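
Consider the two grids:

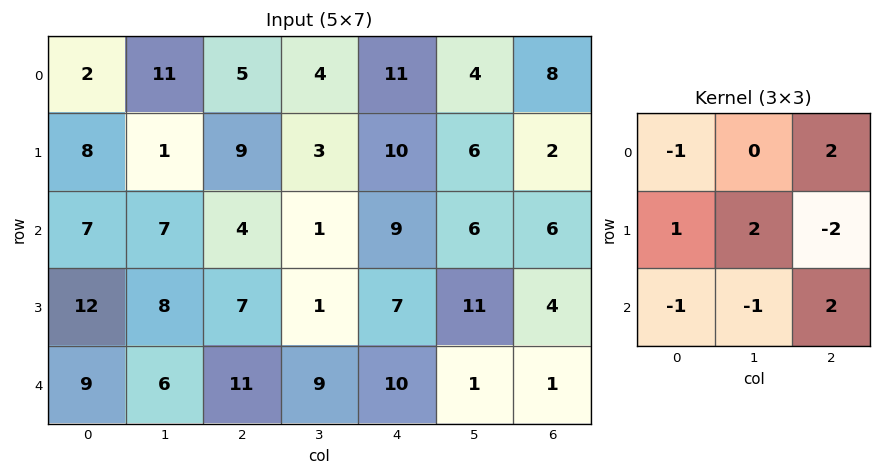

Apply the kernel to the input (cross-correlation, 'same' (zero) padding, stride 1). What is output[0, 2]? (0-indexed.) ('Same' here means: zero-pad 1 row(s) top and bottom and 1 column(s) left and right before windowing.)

9

The receptive field on the zero-padded input at this output position is [0 0 0 / 11 5 4 / 1 9 3]. Elementwise product with the kernel and sum: 0·-1 + 0·2 + 11·1 + 5·2 + 4·-2 + 1·-1 + 9·-1 + 3·2.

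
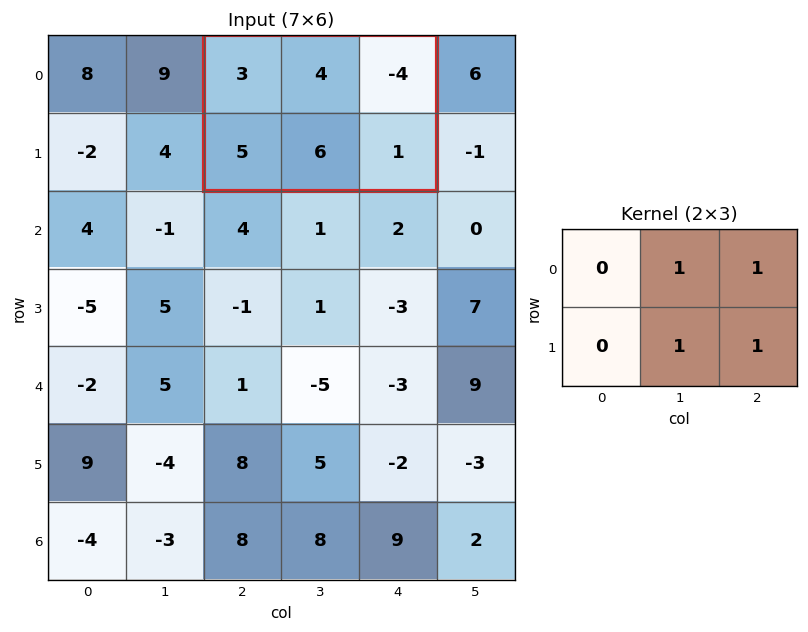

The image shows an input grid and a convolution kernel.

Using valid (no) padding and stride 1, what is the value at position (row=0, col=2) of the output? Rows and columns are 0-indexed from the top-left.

7

The receptive field on the input at this output position is [3 4 -4 / 5 6 1]. Elementwise product with the kernel and sum: 4·1 + -4·1 + 6·1 + 1·1.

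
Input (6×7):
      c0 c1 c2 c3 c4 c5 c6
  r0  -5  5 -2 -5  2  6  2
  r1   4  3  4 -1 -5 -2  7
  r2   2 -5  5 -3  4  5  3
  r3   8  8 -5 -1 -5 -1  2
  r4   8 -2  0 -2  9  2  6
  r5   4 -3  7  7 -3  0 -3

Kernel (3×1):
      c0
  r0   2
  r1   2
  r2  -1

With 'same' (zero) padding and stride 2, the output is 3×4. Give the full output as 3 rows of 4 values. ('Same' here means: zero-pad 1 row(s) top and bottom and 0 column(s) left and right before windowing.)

Output[0,0]: The receptive field on the zero-padded input at this output position is [0 / -5 / 4]. Elementwise product with the kernel and sum: 0·2 + -5·2 + 4·-1.
Output[0,1]: The receptive field on the zero-padded input at this output position is [0 / -2 / 4]. Elementwise product with the kernel and sum: 0·2 + -2·2 + 4·-1.

-14 -8 9 -3
4 23 3 18
28 -17 11 19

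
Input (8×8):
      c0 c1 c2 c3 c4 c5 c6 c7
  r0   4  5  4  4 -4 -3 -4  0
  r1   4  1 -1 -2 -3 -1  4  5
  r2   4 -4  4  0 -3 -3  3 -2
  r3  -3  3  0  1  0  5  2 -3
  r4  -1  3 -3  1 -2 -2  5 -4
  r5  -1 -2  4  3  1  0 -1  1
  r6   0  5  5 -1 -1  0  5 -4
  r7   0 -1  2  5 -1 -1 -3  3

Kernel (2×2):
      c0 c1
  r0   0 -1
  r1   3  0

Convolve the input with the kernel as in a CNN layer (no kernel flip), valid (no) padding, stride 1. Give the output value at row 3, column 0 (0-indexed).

-6

The receptive field on the input at this output position is [-3 3 / -1 3]. Elementwise product with the kernel and sum: 3·-1 + -1·3.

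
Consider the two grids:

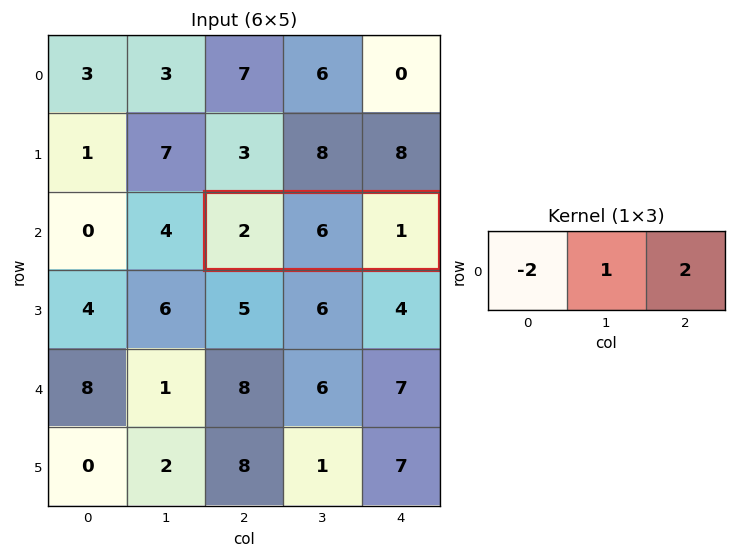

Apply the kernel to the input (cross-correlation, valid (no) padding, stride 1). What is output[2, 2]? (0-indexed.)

4

The receptive field on the input at this output position is [2 6 1]. Elementwise product with the kernel and sum: 2·-2 + 6·1 + 1·2.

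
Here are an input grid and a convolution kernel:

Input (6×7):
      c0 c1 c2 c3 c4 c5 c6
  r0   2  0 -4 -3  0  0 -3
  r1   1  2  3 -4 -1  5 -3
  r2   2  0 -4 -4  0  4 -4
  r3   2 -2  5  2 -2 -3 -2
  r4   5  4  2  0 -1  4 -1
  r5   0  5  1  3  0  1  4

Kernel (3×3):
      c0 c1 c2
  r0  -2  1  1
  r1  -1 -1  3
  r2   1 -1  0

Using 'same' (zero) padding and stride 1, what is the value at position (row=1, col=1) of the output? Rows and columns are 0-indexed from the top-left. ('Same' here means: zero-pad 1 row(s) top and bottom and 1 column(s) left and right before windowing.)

The receptive field on the zero-padded input at this output position is [2 0 -4 / 1 2 3 / 2 0 -4]. Elementwise product with the kernel and sum: 2·-2 + 0·1 + -4·1 + 1·-1 + 2·-1 + 3·3 + 2·1 + 0·-1.

0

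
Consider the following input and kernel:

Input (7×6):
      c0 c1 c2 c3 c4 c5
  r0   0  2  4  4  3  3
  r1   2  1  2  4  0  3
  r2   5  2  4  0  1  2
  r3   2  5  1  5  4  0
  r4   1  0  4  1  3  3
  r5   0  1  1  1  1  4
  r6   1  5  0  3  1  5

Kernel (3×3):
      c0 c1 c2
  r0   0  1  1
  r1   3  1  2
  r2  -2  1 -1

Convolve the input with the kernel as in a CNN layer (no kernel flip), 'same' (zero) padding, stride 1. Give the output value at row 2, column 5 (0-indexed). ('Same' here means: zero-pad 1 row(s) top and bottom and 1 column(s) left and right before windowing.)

0

The receptive field on the zero-padded input at this output position is [0 3 0 / 1 2 0 / 4 0 0]. Elementwise product with the kernel and sum: 3·1 + 0·1 + 1·3 + 2·1 + 0·2 + 4·-2 + 0·1 + 0·-1.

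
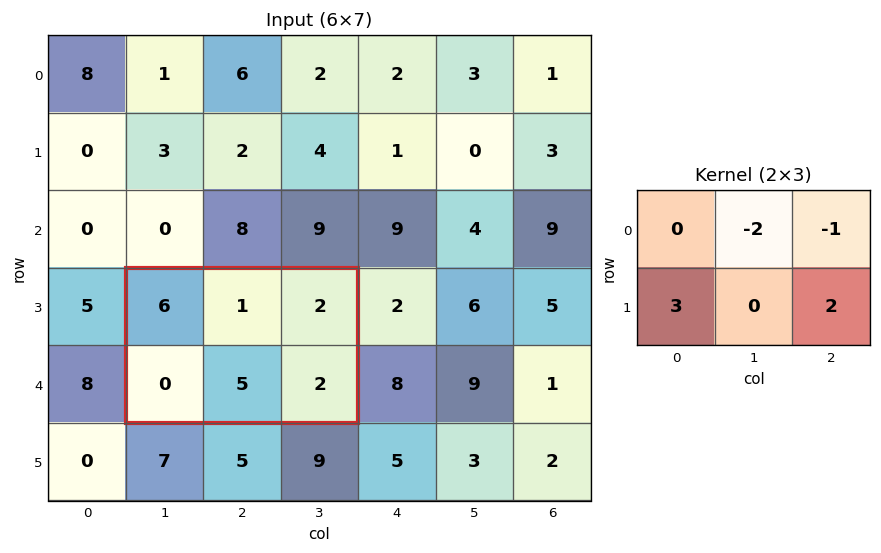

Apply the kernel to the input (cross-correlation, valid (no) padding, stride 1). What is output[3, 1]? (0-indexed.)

The receptive field on the input at this output position is [6 1 2 / 0 5 2]. Elementwise product with the kernel and sum: 1·-2 + 2·-1 + 0·3 + 2·2.

0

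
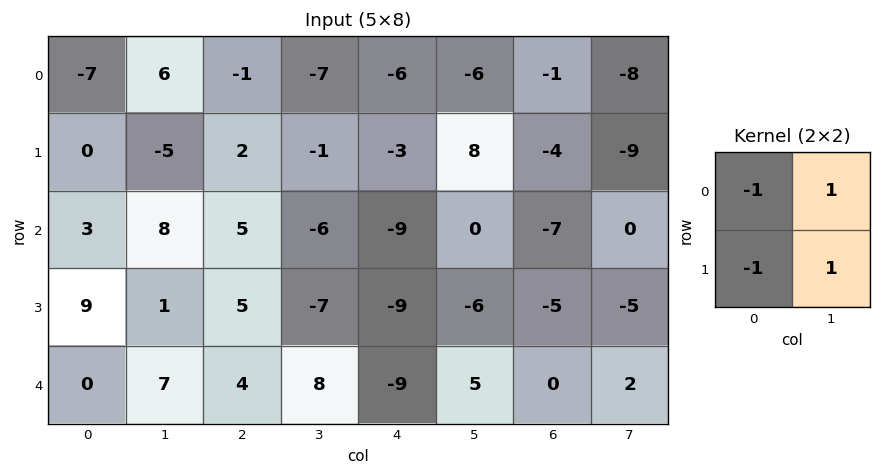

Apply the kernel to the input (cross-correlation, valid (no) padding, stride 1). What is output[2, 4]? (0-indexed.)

12

The receptive field on the input at this output position is [-9 0 / -9 -6]. Elementwise product with the kernel and sum: -9·-1 + 0·1 + -9·-1 + -6·1.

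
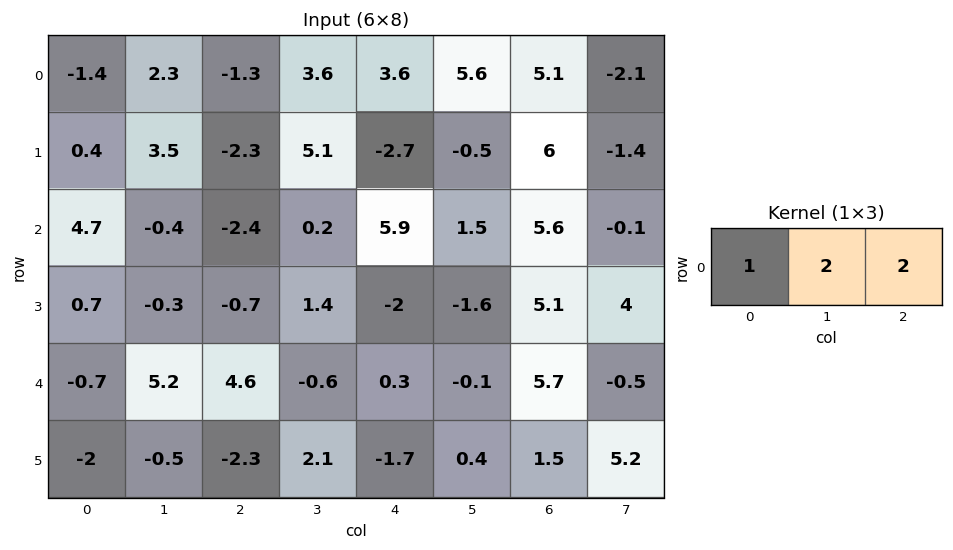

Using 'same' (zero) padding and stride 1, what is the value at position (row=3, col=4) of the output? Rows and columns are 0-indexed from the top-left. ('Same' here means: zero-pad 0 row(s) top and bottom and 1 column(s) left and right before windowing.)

The receptive field on the zero-padded input at this output position is [1.4 -2 -1.6]. Elementwise product with the kernel and sum: 1.4·1 + -2·2 + -1.6·2.

-5.8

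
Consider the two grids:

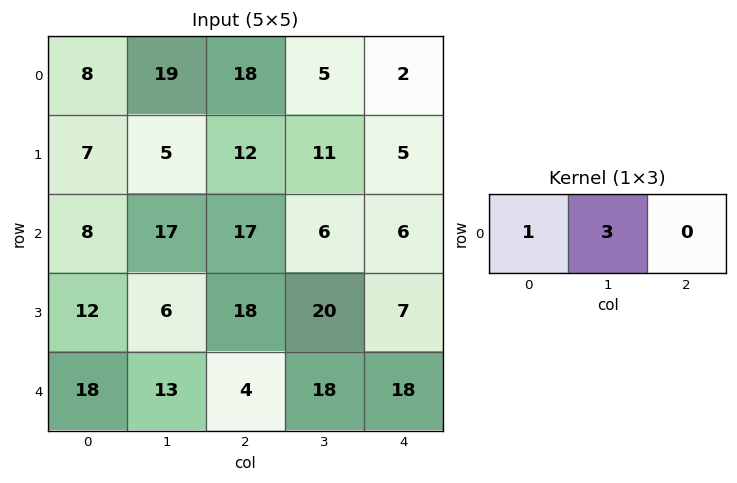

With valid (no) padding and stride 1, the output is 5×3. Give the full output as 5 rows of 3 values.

Output[0,0]: The receptive field on the input at this output position is [8 19 18]. Elementwise product with the kernel and sum: 8·1 + 19·3.
Output[0,1]: The receptive field on the input at this output position is [19 18 5]. Elementwise product with the kernel and sum: 19·1 + 18·3.

65 73 33
22 41 45
59 68 35
30 60 78
57 25 58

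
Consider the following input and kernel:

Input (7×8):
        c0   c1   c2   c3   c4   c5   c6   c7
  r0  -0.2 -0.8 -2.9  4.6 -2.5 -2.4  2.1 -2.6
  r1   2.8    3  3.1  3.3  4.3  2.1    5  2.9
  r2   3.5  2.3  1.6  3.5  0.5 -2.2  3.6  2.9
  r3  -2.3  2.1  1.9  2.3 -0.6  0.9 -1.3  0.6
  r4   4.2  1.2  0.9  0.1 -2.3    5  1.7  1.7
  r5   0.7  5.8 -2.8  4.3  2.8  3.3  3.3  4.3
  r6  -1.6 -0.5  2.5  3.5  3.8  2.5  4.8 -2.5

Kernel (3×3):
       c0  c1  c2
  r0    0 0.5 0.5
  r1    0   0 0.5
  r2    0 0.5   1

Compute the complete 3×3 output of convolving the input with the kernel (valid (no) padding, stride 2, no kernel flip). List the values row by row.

2.45 5.45 4.85
4.4 -0.55 4.25
1.9 5.85 11.05

Output[0,0]: The receptive field on the input at this output position is [-0.2 -0.8 -2.9 / 2.8 3 3.1 / 3.5 2.3 1.6]. Elementwise product with the kernel and sum: -0.8·0.5 + -2.9·0.5 + 3.1·0.5 + 2.3·0.5 + 1.6·1.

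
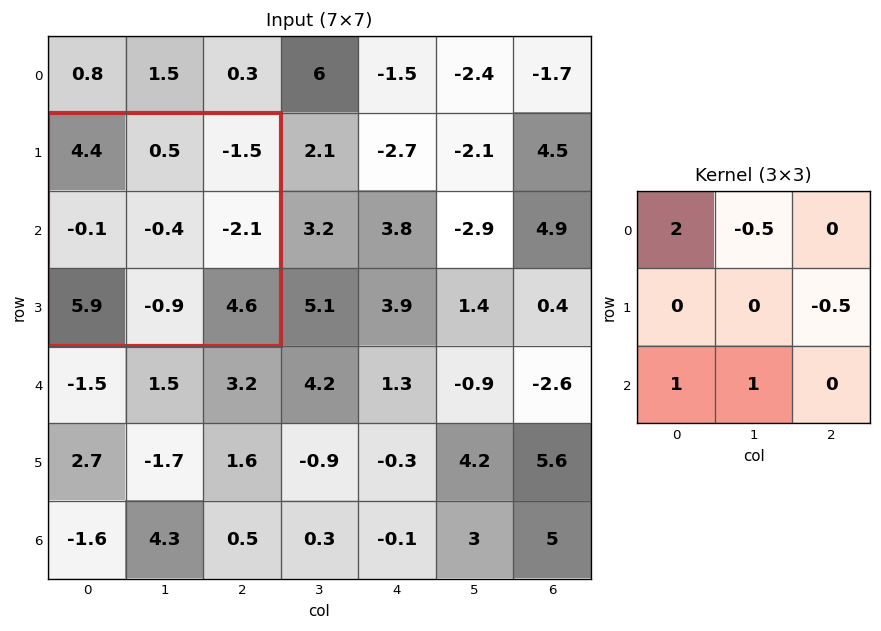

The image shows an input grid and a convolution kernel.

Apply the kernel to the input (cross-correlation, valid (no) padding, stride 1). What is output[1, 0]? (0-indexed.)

14.6

The receptive field on the input at this output position is [4.4 0.5 -1.5 / -0.1 -0.4 -2.1 / 5.9 -0.9 4.6]. Elementwise product with the kernel and sum: 4.4·2 + 0.5·-0.5 + -2.1·-0.5 + 5.9·1 + -0.9·1.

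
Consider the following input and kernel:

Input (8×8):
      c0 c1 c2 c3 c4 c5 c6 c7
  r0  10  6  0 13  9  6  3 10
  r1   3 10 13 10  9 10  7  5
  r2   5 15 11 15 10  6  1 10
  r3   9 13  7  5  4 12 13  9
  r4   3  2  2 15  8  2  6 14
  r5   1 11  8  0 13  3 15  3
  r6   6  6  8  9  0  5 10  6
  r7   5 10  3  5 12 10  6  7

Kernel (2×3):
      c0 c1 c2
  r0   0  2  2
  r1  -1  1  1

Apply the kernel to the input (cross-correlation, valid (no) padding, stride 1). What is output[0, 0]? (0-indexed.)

32

The receptive field on the input at this output position is [10 6 0 / 3 10 13]. Elementwise product with the kernel and sum: 6·2 + 0·2 + 3·-1 + 10·1 + 13·1.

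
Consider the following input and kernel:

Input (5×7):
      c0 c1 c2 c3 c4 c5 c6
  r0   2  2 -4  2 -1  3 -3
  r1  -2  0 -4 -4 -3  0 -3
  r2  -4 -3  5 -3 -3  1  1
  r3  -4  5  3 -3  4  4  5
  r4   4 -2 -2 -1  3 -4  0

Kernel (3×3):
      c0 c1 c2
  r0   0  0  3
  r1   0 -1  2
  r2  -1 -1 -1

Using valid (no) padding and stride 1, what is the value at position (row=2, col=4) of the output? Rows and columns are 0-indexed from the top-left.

The receptive field on the input at this output position is [-3 1 1 / 4 4 5 / 3 -4 0]. Elementwise product with the kernel and sum: 1·3 + 4·-1 + 5·2 + 3·-1 + -4·-1 + 0·-1.

10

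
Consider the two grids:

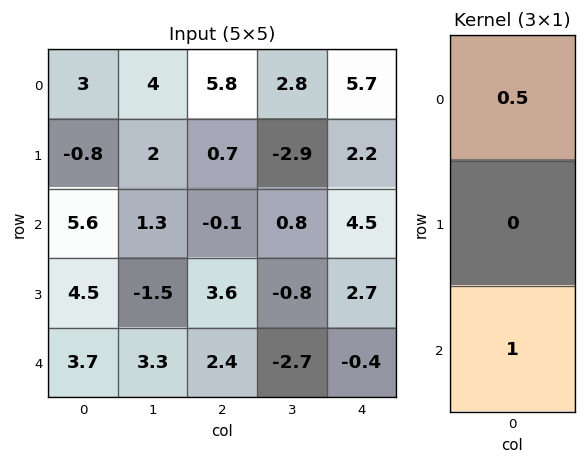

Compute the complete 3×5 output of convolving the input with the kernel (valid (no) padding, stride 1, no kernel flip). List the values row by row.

7.1 3.3 2.8 2.2 7.35
4.1 -0.5 3.95 -2.25 3.8
6.5 3.95 2.35 -2.3 1.85

Output[0,0]: The receptive field on the input at this output position is [3 / -0.8 / 5.6]. Elementwise product with the kernel and sum: 3·0.5 + 5.6·1.
Output[0,1]: The receptive field on the input at this output position is [4 / 2 / 1.3]. Elementwise product with the kernel and sum: 4·0.5 + 1.3·1.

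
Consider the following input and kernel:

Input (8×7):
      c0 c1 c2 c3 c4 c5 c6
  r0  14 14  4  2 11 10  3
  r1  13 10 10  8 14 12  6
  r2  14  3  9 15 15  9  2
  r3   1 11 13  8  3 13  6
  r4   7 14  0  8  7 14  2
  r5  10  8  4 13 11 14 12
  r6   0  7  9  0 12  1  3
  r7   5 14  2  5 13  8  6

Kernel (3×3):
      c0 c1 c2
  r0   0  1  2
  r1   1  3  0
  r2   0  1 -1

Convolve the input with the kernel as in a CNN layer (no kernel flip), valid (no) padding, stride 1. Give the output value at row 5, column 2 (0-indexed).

The receptive field on the input at this output position is [4 13 11 / 9 0 12 / 2 5 13]. Elementwise product with the kernel and sum: 13·1 + 11·2 + 9·1 + 0·3 + 5·1 + 13·-1.

36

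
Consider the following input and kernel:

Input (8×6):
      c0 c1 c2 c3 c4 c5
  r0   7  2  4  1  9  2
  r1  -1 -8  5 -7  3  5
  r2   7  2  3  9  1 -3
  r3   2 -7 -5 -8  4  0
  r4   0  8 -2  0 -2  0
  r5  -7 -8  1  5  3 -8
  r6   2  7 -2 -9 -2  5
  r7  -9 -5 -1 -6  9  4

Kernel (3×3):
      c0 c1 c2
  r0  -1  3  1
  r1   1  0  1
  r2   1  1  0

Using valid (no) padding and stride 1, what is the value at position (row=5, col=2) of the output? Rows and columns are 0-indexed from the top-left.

The receptive field on the input at this output position is [1 5 3 / -2 -9 -2 / -1 -6 9]. Elementwise product with the kernel and sum: 1·-1 + 5·3 + 3·1 + -2·1 + -2·1 + -1·1 + -6·1.

6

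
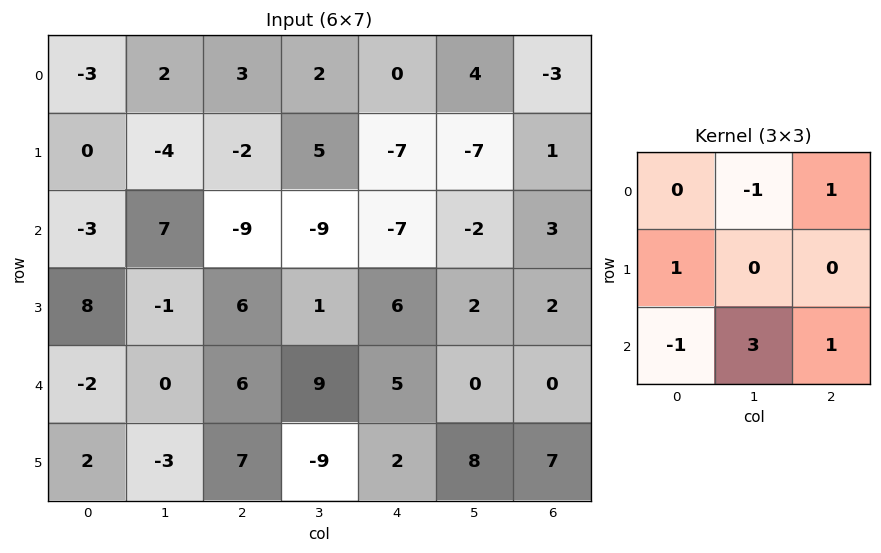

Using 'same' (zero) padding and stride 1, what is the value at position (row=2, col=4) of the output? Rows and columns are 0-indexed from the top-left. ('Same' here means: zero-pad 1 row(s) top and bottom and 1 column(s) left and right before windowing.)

The receptive field on the zero-padded input at this output position is [5 -7 -7 / -9 -7 -2 / 1 6 2]. Elementwise product with the kernel and sum: -7·-1 + -7·1 + -9·1 + 1·-1 + 6·3 + 2·1.

10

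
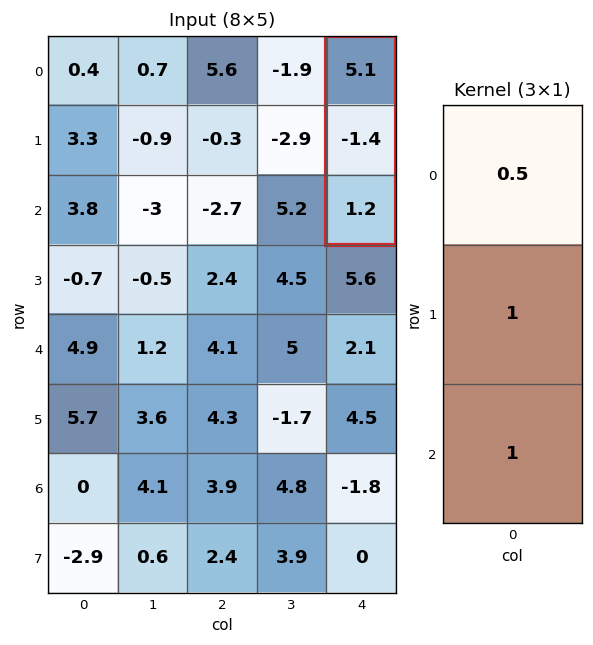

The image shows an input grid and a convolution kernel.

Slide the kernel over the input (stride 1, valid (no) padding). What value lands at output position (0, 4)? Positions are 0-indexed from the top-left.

The receptive field on the input at this output position is [5.1 / -1.4 / 1.2]. Elementwise product with the kernel and sum: 5.1·0.5 + -1.4·1 + 1.2·1.

2.35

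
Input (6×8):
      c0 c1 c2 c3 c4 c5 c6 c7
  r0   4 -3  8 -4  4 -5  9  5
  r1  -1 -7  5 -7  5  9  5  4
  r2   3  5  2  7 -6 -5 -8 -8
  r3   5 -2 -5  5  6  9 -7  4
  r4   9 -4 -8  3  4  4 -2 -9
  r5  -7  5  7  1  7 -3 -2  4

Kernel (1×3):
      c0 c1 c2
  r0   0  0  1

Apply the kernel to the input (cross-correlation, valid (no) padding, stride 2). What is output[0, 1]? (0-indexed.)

4

The receptive field on the input at this output position is [8 -4 4]. Elementwise product with the kernel and sum: 4·1.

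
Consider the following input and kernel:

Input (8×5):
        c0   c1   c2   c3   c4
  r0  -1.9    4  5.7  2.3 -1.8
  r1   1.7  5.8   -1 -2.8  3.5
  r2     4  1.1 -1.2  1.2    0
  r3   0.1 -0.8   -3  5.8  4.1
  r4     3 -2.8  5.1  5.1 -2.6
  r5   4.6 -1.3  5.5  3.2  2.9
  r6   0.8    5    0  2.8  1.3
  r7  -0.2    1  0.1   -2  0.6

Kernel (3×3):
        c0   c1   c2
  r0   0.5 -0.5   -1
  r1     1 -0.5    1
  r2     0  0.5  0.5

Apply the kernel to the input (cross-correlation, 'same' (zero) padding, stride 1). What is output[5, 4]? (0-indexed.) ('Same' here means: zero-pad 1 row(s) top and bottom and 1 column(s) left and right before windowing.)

6.25

The receptive field on the zero-padded input at this output position is [5.1 -2.6 0 / 3.2 2.9 0 / 2.8 1.3 0]. Elementwise product with the kernel and sum: 5.1·0.5 + -2.6·-0.5 + 0·-1 + 3.2·1 + 2.9·-0.5 + 0·1 + 1.3·0.5 + 0·0.5.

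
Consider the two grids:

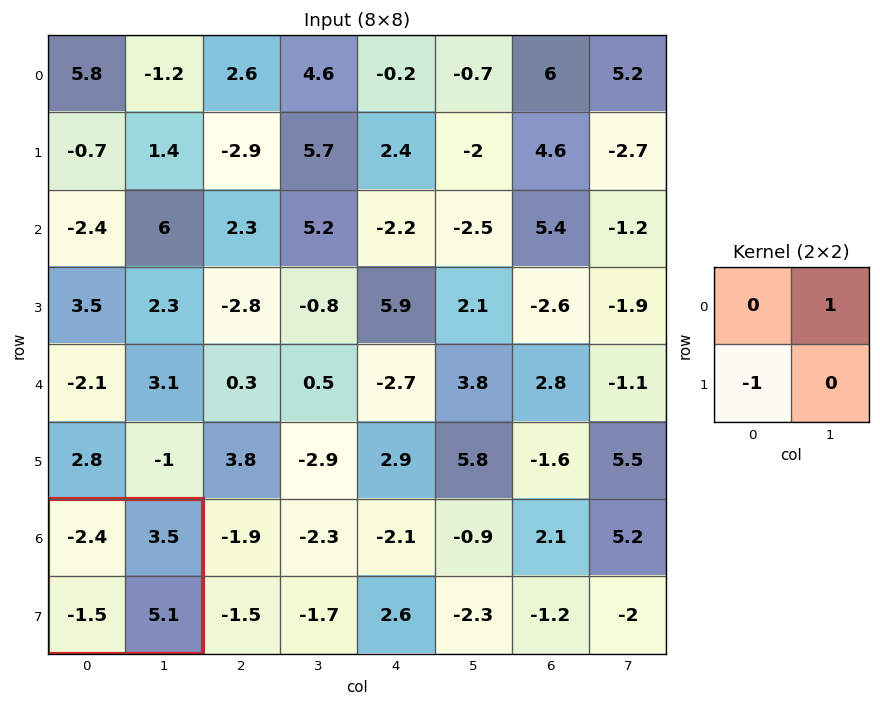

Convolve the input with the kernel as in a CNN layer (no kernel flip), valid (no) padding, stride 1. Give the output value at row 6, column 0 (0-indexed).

5

The receptive field on the input at this output position is [-2.4 3.5 / -1.5 5.1]. Elementwise product with the kernel and sum: 3.5·1 + -1.5·-1.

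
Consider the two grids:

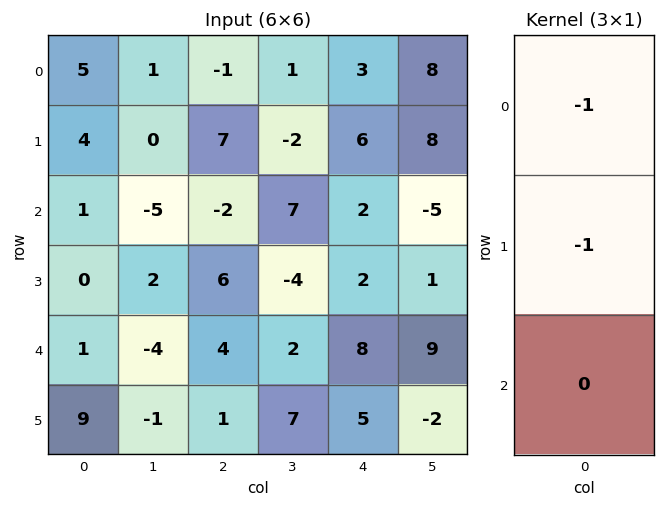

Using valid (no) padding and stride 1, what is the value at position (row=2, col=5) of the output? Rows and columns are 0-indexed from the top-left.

The receptive field on the input at this output position is [-5 / 1 / 9]. Elementwise product with the kernel and sum: -5·-1 + 1·-1.

4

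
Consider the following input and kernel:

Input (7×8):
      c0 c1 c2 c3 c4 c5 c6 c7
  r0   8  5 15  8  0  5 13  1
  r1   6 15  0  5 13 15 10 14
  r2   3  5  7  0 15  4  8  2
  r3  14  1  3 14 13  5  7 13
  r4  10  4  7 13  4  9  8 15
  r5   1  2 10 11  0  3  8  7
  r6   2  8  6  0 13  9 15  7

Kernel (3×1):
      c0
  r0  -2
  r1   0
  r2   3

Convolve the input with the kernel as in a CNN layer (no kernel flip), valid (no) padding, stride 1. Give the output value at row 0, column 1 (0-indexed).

The receptive field on the input at this output position is [5 / 15 / 5]. Elementwise product with the kernel and sum: 5·-2 + 5·3.

5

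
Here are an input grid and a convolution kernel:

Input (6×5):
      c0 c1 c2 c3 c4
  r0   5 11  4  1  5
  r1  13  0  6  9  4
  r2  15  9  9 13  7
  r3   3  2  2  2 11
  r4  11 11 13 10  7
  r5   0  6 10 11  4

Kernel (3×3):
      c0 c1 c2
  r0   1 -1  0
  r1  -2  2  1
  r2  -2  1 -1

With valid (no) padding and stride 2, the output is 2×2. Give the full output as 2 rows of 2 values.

Output[0,0]: The receptive field on the input at this output position is [5 11 4 / 13 0 6 / 15 9 9]. Elementwise product with the kernel and sum: 5·1 + 11·-1 + 13·-2 + 0·2 + 6·1 + 15·-2 + 9·1 + 9·-1.
Output[0,1]: The receptive field on the input at this output position is [4 1 5 / 6 9 4 / 9 13 7]. Elementwise product with the kernel and sum: 4·1 + 1·-1 + 6·-2 + 9·2 + 4·1 + 9·-2 + 13·1 + 7·-1.

-56 1
-18 -16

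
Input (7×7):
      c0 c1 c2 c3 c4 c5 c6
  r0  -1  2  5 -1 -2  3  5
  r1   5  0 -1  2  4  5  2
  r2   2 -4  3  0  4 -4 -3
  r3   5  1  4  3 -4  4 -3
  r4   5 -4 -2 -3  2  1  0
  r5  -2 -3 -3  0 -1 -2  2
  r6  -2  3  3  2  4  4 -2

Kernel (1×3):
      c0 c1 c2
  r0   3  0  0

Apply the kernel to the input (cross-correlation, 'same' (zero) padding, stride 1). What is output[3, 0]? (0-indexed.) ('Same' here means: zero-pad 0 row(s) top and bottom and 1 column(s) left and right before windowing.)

0

The receptive field on the zero-padded input at this output position is [0 5 1]. Elementwise product with the kernel and sum: 0·3.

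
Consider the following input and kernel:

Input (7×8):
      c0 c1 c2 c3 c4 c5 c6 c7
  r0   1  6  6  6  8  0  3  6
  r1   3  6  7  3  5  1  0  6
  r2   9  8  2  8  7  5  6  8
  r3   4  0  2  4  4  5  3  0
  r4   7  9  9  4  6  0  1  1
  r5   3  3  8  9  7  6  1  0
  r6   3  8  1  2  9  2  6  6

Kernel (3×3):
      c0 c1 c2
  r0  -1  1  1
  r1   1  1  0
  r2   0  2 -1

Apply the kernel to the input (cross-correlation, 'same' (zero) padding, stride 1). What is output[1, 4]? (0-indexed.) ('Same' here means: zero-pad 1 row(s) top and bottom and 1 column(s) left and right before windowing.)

The receptive field on the zero-padded input at this output position is [6 8 0 / 3 5 1 / 8 7 5]. Elementwise product with the kernel and sum: 6·-1 + 8·1 + 0·1 + 3·1 + 5·1 + 7·2 + 5·-1.

19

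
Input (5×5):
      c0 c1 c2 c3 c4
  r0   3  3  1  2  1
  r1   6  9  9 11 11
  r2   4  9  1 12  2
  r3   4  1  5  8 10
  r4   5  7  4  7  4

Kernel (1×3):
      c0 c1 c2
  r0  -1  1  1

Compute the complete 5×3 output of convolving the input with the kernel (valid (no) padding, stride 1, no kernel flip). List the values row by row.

1 0 2
12 11 13
6 4 13
2 12 13
6 4 7

Output[0,0]: The receptive field on the input at this output position is [3 3 1]. Elementwise product with the kernel and sum: 3·-1 + 3·1 + 1·1.
Output[0,1]: The receptive field on the input at this output position is [3 1 2]. Elementwise product with the kernel and sum: 3·-1 + 1·1 + 2·1.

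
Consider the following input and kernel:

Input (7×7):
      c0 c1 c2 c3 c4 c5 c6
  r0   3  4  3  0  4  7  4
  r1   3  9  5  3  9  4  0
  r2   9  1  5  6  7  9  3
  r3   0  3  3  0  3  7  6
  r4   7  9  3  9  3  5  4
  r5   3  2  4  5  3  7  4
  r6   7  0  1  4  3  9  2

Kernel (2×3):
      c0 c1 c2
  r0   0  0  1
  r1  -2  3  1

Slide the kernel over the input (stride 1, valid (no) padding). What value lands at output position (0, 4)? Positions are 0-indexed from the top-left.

The receptive field on the input at this output position is [4 7 4 / 9 4 0]. Elementwise product with the kernel and sum: 4·1 + 9·-2 + 4·3 + 0·1.

-2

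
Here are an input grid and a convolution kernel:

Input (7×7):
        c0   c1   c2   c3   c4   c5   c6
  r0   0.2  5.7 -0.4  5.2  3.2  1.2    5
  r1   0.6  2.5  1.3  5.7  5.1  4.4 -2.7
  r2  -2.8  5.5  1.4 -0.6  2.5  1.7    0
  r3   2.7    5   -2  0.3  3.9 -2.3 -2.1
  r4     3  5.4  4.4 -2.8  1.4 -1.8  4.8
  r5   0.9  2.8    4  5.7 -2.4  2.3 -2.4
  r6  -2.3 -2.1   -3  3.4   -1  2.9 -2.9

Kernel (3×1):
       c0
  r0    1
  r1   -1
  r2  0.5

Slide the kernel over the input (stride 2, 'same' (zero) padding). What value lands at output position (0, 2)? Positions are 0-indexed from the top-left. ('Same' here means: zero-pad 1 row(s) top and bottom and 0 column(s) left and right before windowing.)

-0.65

The receptive field on the zero-padded input at this output position is [0 / 3.2 / 5.1]. Elementwise product with the kernel and sum: 0·1 + 3.2·-1 + 5.1·0.5.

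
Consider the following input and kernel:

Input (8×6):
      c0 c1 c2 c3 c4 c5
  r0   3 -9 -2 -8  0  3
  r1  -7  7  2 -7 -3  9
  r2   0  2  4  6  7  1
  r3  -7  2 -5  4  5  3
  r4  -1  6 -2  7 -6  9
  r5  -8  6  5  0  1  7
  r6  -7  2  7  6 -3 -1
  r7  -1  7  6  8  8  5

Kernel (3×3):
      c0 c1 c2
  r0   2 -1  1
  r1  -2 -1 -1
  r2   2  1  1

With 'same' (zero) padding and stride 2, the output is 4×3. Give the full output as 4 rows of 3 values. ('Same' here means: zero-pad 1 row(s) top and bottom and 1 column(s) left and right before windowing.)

6 37 5
7 -6 -6
2 13 -3
25 18 27

Output[0,0]: The receptive field on the zero-padded input at this output position is [0 0 0 / 0 3 -9 / 0 -7 7]. Elementwise product with the kernel and sum: 0·2 + 0·-1 + 0·1 + 0·-2 + 3·-1 + -9·-1 + 0·2 + -7·1 + 7·1.
Output[0,1]: The receptive field on the zero-padded input at this output position is [0 0 0 / -9 -2 -8 / 7 2 -7]. Elementwise product with the kernel and sum: 0·2 + 0·-1 + 0·1 + -9·-2 + -2·-1 + -8·-1 + 7·2 + 2·1 + -7·1.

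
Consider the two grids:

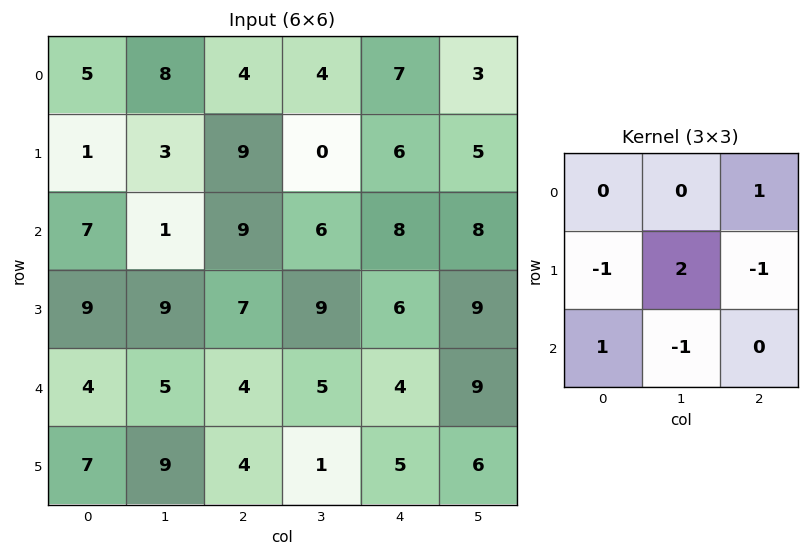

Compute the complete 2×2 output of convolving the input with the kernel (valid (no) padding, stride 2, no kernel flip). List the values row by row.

6 -5
10 12

Output[0,0]: The receptive field on the input at this output position is [5 8 4 / 1 3 9 / 7 1 9]. Elementwise product with the kernel and sum: 4·1 + 1·-1 + 3·2 + 9·-1 + 7·1 + 1·-1.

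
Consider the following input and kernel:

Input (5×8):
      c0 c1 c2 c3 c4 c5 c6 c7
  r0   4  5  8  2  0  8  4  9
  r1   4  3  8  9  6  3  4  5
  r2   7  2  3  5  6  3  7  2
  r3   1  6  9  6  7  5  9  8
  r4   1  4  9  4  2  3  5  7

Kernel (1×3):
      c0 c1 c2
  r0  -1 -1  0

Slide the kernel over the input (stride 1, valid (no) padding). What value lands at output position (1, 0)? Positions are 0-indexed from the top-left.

The receptive field on the input at this output position is [4 3 8]. Elementwise product with the kernel and sum: 4·-1 + 3·-1.

-7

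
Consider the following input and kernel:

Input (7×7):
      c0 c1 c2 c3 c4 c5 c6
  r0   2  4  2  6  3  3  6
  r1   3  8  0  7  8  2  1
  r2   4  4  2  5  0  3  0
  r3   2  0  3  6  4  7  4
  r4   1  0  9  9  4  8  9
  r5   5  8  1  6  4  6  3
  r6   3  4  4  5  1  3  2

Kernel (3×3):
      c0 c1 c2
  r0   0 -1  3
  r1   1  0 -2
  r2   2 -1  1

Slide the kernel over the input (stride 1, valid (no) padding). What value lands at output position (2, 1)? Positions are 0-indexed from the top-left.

1

The receptive field on the input at this output position is [4 2 5 / 0 3 6 / 0 9 9]. Elementwise product with the kernel and sum: 2·-1 + 5·3 + 0·1 + 6·-2 + 0·2 + 9·-1 + 9·1.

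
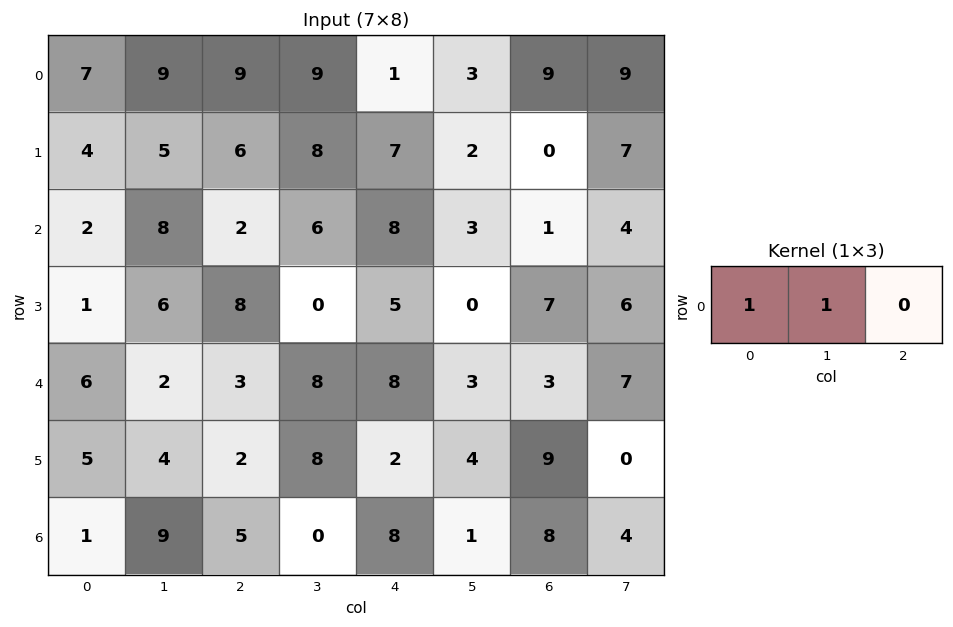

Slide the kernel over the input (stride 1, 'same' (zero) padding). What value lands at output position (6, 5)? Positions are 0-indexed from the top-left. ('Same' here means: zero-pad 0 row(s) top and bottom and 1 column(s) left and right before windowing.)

The receptive field on the zero-padded input at this output position is [8 1 8]. Elementwise product with the kernel and sum: 8·1 + 1·1.

9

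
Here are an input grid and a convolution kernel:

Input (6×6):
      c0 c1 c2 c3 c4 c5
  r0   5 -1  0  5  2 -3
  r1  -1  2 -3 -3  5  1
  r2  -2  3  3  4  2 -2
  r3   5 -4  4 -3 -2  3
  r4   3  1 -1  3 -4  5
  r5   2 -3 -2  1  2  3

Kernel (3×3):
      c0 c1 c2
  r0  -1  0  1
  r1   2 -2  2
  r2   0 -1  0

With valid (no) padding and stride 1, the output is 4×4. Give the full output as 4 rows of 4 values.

-20 7 8 -24
-2 -1 13 6
30 -20 6 2
4 13 -23 28

Output[0,0]: The receptive field on the input at this output position is [5 -1 0 / -1 2 -3 / -2 3 3]. Elementwise product with the kernel and sum: 5·-1 + 0·1 + -1·2 + 2·-2 + -3·2 + 3·-1.
Output[0,1]: The receptive field on the input at this output position is [-1 0 5 / 2 -3 -3 / 3 3 4]. Elementwise product with the kernel and sum: -1·-1 + 5·1 + 2·2 + -3·-2 + -3·2 + 3·-1.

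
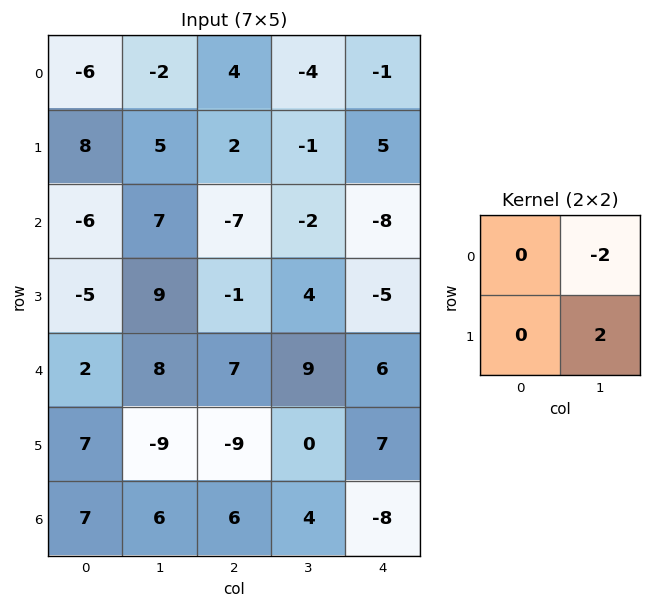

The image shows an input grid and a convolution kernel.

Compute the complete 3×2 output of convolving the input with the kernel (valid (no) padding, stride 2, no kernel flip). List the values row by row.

14 6
4 12
-34 -18

Output[0,0]: The receptive field on the input at this output position is [-6 -2 / 8 5]. Elementwise product with the kernel and sum: -2·-2 + 5·2.
Output[0,1]: The receptive field on the input at this output position is [4 -4 / 2 -1]. Elementwise product with the kernel and sum: -4·-2 + -1·2.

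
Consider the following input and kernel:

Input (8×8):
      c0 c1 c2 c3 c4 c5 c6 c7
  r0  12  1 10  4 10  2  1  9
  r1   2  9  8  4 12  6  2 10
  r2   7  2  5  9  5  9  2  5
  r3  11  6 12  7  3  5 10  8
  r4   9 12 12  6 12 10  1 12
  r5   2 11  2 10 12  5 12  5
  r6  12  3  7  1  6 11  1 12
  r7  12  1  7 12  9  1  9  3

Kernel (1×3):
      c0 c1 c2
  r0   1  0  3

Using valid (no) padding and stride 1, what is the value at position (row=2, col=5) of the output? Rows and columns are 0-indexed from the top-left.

The receptive field on the input at this output position is [9 2 5]. Elementwise product with the kernel and sum: 9·1 + 5·3.

24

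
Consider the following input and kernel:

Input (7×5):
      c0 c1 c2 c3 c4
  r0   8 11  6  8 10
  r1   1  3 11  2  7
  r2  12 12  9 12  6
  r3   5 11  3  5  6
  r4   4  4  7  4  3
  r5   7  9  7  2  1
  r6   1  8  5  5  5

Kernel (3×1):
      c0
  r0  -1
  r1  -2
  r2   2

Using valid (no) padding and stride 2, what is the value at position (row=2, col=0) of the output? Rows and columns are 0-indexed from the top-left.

The receptive field on the input at this output position is [4 / 7 / 1]. Elementwise product with the kernel and sum: 4·-1 + 7·-2 + 1·2.

-16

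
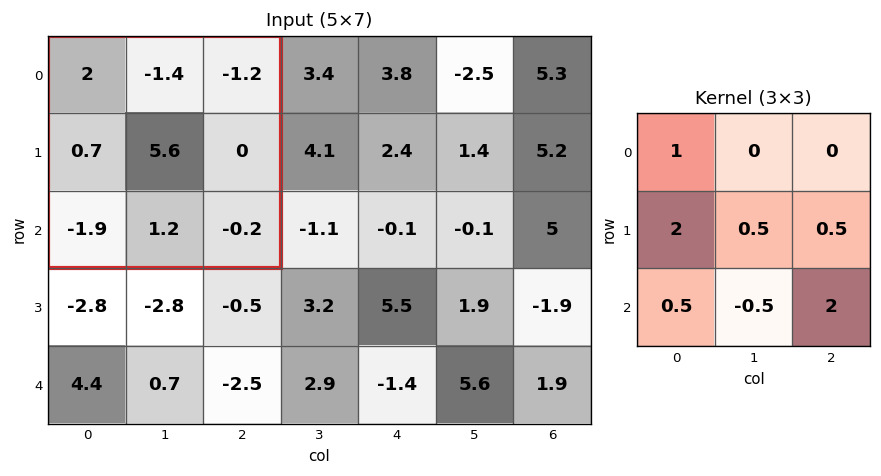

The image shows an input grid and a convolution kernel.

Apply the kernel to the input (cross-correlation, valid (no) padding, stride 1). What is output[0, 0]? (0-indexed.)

4.25

The receptive field on the input at this output position is [2 -1.4 -1.2 / 0.7 5.6 0 / -1.9 1.2 -0.2]. Elementwise product with the kernel and sum: 2·1 + 0.7·2 + 5.6·0.5 + 0·0.5 + -1.9·0.5 + 1.2·-0.5 + -0.2·2.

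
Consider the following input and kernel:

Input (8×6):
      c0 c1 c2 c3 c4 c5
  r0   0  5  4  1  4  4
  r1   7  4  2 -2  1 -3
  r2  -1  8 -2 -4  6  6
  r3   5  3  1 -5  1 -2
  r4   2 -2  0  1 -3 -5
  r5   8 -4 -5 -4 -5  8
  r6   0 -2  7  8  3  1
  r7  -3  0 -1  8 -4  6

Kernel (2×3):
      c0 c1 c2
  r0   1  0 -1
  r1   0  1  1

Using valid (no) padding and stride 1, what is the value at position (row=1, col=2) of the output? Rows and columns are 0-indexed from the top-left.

The receptive field on the input at this output position is [2 -2 1 / -2 -4 6]. Elementwise product with the kernel and sum: 2·1 + 1·-1 + -4·1 + 6·1.

3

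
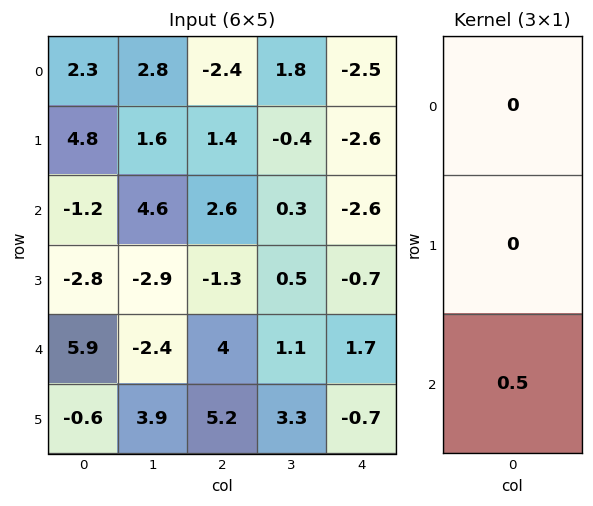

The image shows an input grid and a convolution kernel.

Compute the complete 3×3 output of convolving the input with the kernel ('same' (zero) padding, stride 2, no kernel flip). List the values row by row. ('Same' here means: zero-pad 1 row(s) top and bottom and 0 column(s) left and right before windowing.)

2.4 0.7 -1.3
-1.4 -0.65 -0.35
-0.3 2.6 -0.35

Output[0,0]: The receptive field on the zero-padded input at this output position is [0 / 2.3 / 4.8]. Elementwise product with the kernel and sum: 4.8·0.5.
Output[0,1]: The receptive field on the zero-padded input at this output position is [0 / -2.4 / 1.4]. Elementwise product with the kernel and sum: 1.4·0.5.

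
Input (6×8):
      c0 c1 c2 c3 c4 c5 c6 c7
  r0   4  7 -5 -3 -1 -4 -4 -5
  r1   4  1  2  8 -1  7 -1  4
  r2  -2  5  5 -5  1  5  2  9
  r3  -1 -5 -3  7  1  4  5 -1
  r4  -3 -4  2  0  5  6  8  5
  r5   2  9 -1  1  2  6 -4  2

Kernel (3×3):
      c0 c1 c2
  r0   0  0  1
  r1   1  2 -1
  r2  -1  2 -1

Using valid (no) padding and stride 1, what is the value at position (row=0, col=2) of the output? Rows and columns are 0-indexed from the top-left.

The receptive field on the input at this output position is [-5 -3 -1 / 2 8 -1 / 5 -5 1]. Elementwise product with the kernel and sum: -1·1 + 2·1 + 8·2 + -1·-1 + 5·-1 + -5·2 + 1·-1.

2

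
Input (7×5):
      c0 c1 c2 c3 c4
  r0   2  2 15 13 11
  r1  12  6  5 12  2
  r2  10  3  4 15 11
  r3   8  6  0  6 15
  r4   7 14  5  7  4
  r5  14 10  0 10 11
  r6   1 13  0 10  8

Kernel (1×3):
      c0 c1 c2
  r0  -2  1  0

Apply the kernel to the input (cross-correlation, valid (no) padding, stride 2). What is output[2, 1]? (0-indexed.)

-3

The receptive field on the input at this output position is [5 7 4]. Elementwise product with the kernel and sum: 5·-2 + 7·1.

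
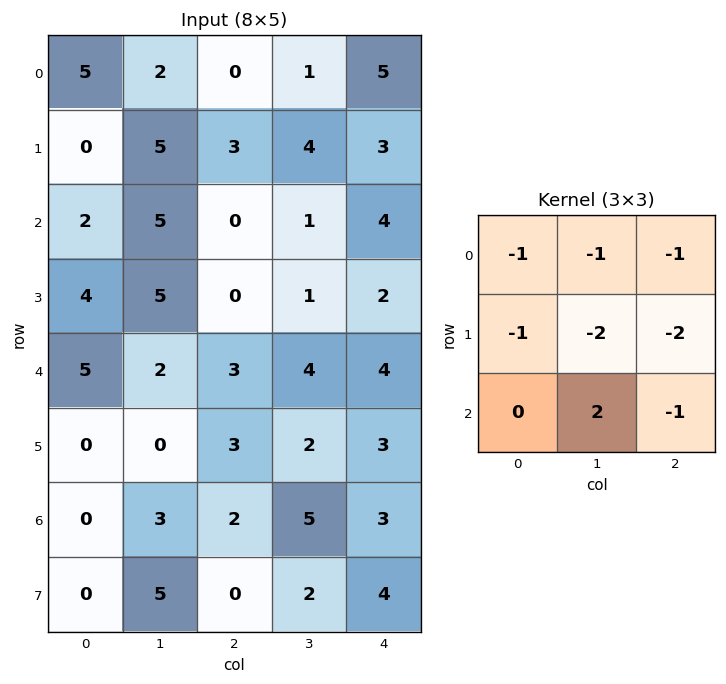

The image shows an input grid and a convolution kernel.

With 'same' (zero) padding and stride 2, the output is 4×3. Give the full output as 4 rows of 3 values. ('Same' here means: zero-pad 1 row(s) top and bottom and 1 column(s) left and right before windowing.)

-19 -2 -5
-16 -20 -12
-23 -18 -9
-11 -24 -8

Output[0,0]: The receptive field on the zero-padded input at this output position is [0 0 0 / 0 5 2 / 0 0 5]. Elementwise product with the kernel and sum: 0·-1 + 0·-1 + 0·-1 + 0·-1 + 5·-2 + 2·-2 + 0·2 + 5·-1.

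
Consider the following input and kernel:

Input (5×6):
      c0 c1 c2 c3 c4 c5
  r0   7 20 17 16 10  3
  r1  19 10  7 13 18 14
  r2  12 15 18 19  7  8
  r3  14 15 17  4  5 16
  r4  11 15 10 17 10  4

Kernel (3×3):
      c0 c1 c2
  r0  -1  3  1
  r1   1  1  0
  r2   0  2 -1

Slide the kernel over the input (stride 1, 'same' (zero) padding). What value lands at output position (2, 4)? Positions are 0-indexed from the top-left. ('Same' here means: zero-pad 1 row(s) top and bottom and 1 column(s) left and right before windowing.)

75

The receptive field on the zero-padded input at this output position is [13 18 14 / 19 7 8 / 4 5 16]. Elementwise product with the kernel and sum: 13·-1 + 18·3 + 14·1 + 19·1 + 7·1 + 5·2 + 16·-1.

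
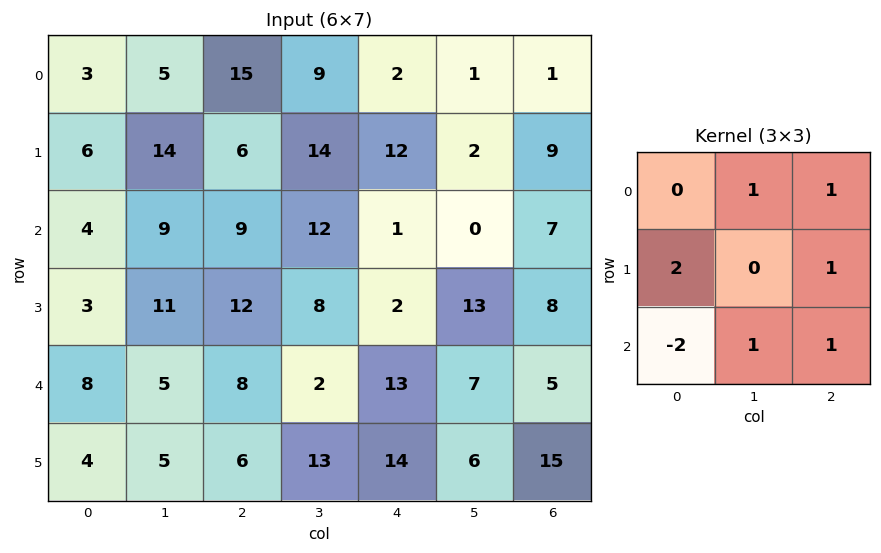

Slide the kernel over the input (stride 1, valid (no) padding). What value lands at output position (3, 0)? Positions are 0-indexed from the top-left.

50

The receptive field on the input at this output position is [3 11 12 / 8 5 8 / 4 5 6]. Elementwise product with the kernel and sum: 11·1 + 12·1 + 8·2 + 8·1 + 4·-2 + 5·1 + 6·1.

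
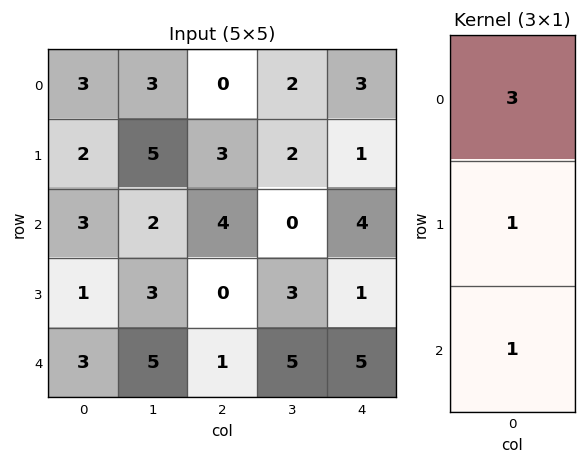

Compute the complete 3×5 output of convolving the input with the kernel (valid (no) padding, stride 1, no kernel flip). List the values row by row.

Output[0,0]: The receptive field on the input at this output position is [3 / 2 / 3]. Elementwise product with the kernel and sum: 3·3 + 2·1 + 3·1.

14 16 7 8 14
10 20 13 9 8
13 14 13 8 18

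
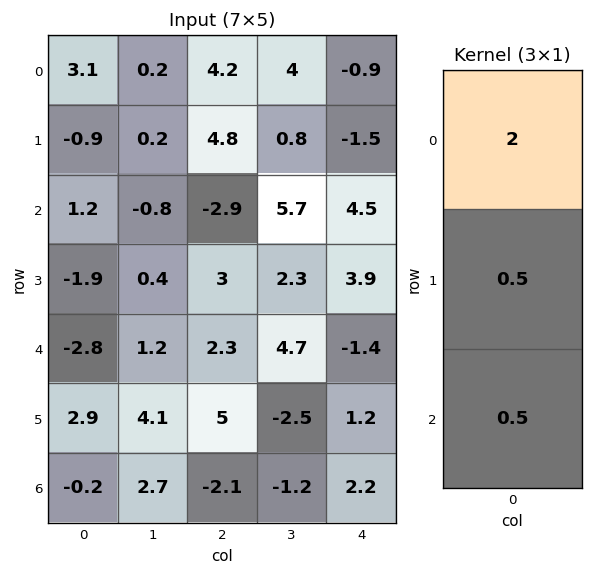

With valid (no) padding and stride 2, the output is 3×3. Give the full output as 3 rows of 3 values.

Output[0,0]: The receptive field on the input at this output position is [3.1 / -0.9 / 1.2]. Elementwise product with the kernel and sum: 3.1·2 + -0.9·0.5 + 1.2·0.5.
Output[0,1]: The receptive field on the input at this output position is [4.2 / 4.8 / -2.9]. Elementwise product with the kernel and sum: 4.2·2 + 4.8·0.5 + -2.9·0.5.

6.35 9.35 -0.3
0.05 -3.15 10.25
-4.25 6.05 -1.1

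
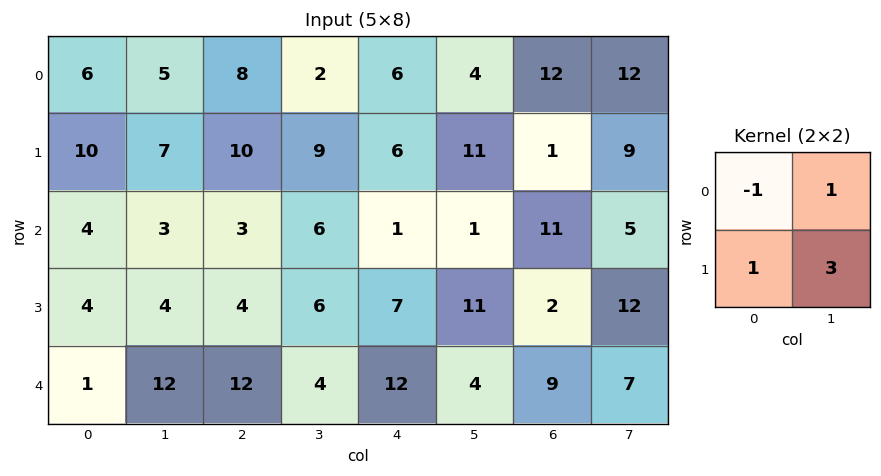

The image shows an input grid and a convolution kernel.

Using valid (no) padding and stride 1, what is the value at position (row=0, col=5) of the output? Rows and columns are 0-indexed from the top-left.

22

The receptive field on the input at this output position is [4 12 / 11 1]. Elementwise product with the kernel and sum: 4·-1 + 12·1 + 11·1 + 1·3.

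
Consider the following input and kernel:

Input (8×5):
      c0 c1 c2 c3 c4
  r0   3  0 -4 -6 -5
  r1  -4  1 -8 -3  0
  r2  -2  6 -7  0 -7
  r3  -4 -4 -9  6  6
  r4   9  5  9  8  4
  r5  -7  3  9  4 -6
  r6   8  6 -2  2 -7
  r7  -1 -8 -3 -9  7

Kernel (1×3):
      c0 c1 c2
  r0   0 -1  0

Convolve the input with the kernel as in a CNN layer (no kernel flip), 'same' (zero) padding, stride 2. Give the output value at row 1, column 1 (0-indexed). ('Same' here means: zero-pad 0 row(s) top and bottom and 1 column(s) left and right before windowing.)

The receptive field on the zero-padded input at this output position is [6 -7 0]. Elementwise product with the kernel and sum: -7·-1.

7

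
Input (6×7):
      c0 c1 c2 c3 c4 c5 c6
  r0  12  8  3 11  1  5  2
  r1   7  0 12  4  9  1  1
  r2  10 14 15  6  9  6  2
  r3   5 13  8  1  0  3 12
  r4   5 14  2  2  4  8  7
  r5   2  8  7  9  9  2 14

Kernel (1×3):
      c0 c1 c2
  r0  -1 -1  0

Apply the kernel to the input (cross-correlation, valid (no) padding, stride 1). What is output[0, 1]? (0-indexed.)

-11

The receptive field on the input at this output position is [8 3 11]. Elementwise product with the kernel and sum: 8·-1 + 3·-1.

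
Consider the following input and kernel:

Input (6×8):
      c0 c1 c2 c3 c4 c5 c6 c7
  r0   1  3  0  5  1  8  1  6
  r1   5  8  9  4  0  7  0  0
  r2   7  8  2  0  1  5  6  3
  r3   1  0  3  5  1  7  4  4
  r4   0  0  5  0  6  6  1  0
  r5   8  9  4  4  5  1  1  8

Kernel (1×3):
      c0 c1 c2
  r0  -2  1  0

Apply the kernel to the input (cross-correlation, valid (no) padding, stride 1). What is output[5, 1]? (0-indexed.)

The receptive field on the input at this output position is [9 4 4]. Elementwise product with the kernel and sum: 9·-2 + 4·1.

-14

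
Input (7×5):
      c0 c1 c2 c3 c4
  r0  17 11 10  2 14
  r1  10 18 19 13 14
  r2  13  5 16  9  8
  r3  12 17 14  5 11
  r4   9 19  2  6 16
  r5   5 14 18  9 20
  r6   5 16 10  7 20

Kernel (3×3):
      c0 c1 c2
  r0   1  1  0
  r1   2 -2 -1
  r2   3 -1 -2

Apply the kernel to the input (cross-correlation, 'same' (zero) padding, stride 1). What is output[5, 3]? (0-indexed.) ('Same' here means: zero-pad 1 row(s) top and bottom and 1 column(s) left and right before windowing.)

The receptive field on the zero-padded input at this output position is [2 6 16 / 18 9 20 / 10 7 20]. Elementwise product with the kernel and sum: 2·1 + 6·1 + 18·2 + 9·-2 + 20·-1 + 10·3 + 7·-1 + 20·-2.

-11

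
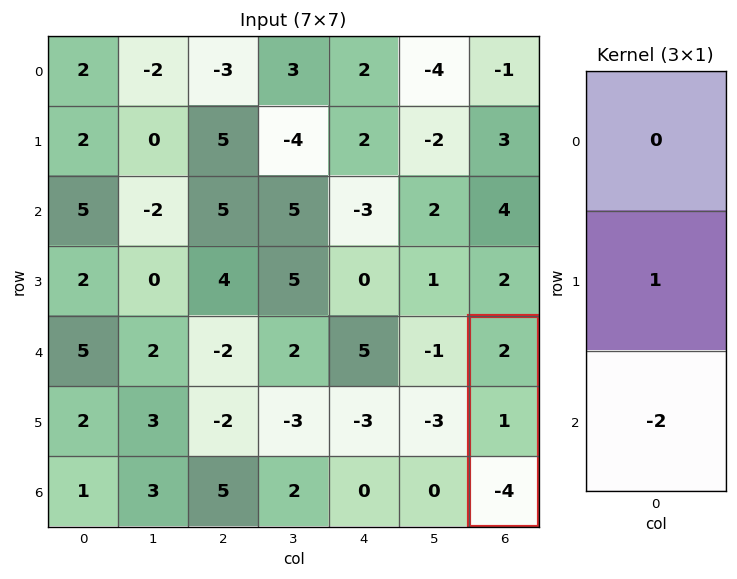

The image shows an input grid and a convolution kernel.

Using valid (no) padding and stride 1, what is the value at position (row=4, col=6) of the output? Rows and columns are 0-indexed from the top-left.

The receptive field on the input at this output position is [2 / 1 / -4]. Elementwise product with the kernel and sum: 1·1 + -4·-2.

9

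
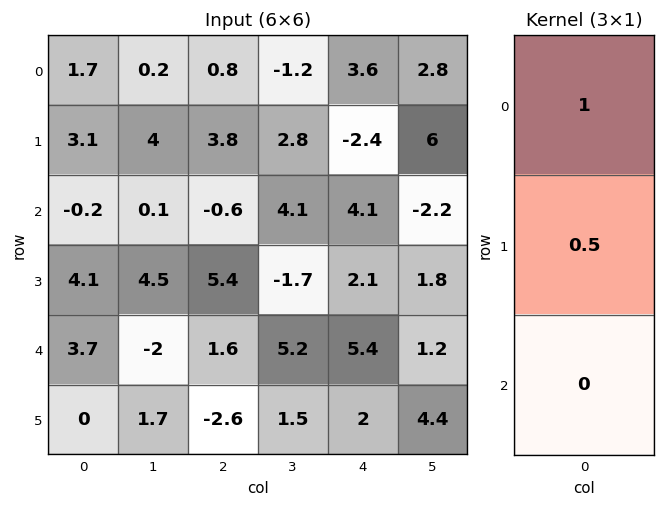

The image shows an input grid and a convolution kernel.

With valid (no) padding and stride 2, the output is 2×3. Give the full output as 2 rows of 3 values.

3.25 2.7 2.4
1.85 2.1 5.15

Output[0,0]: The receptive field on the input at this output position is [1.7 / 3.1 / -0.2]. Elementwise product with the kernel and sum: 1.7·1 + 3.1·0.5.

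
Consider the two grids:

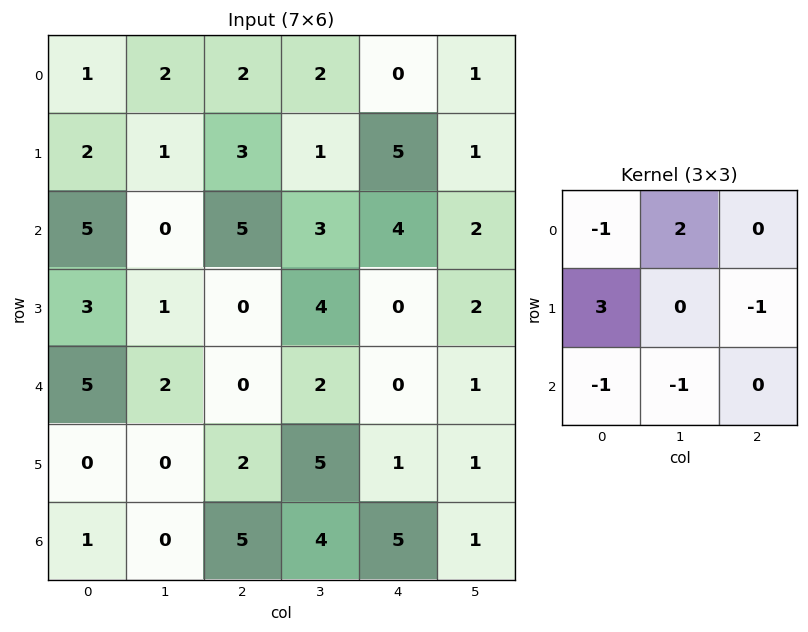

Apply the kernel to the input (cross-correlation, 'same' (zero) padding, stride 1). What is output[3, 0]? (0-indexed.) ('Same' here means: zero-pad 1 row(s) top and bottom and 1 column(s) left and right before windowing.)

The receptive field on the zero-padded input at this output position is [0 5 0 / 0 3 1 / 0 5 2]. Elementwise product with the kernel and sum: 0·-1 + 5·2 + 0·3 + 1·-1 + 0·-1 + 5·-1.

4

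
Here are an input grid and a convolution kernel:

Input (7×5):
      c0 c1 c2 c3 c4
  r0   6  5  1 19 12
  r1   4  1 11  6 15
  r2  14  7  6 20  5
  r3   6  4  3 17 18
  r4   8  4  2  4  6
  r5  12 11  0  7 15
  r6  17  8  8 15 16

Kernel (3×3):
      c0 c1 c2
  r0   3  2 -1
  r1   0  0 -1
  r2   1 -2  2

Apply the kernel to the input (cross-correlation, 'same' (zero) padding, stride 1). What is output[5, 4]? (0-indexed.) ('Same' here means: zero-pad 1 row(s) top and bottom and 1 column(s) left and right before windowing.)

7

The receptive field on the zero-padded input at this output position is [4 6 0 / 7 15 0 / 15 16 0]. Elementwise product with the kernel and sum: 4·3 + 6·2 + 0·-1 + 0·-1 + 15·1 + 16·-2 + 0·2.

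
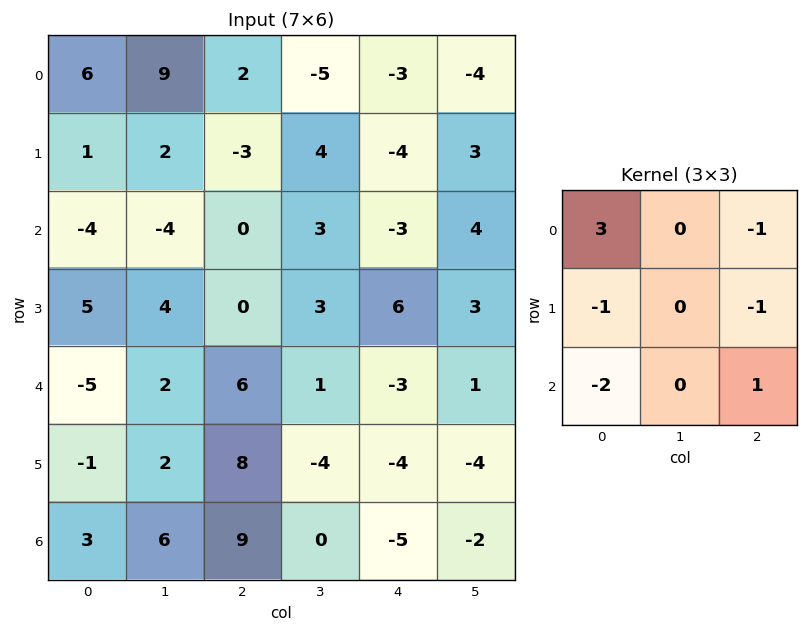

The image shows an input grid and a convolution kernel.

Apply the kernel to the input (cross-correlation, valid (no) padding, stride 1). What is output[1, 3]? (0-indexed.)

The receptive field on the input at this output position is [4 -4 3 / 3 -3 4 / 3 6 3]. Elementwise product with the kernel and sum: 4·3 + 3·-1 + 3·-1 + 4·-1 + 3·-2 + 3·1.

-1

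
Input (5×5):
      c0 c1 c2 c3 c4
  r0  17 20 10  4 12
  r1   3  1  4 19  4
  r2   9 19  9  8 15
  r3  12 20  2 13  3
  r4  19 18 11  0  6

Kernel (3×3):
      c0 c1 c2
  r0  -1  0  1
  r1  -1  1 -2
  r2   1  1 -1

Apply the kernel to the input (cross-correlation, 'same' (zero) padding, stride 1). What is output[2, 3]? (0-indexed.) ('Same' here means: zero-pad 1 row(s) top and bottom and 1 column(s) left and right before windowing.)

-19

The receptive field on the zero-padded input at this output position is [4 19 4 / 9 8 15 / 2 13 3]. Elementwise product with the kernel and sum: 4·-1 + 4·1 + 9·-1 + 8·1 + 15·-2 + 2·1 + 13·1 + 3·-1.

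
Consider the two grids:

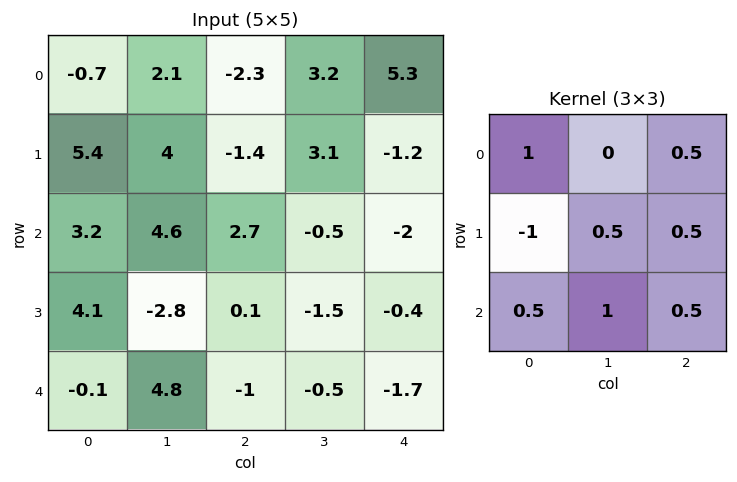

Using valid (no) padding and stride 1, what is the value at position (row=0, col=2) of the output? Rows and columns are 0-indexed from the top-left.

2.55

The receptive field on the input at this output position is [-2.3 3.2 5.3 / -1.4 3.1 -1.2 / 2.7 -0.5 -2]. Elementwise product with the kernel and sum: -2.3·1 + 5.3·0.5 + -1.4·-1 + 3.1·0.5 + -1.2·0.5 + 2.7·0.5 + -0.5·1 + -2·0.5.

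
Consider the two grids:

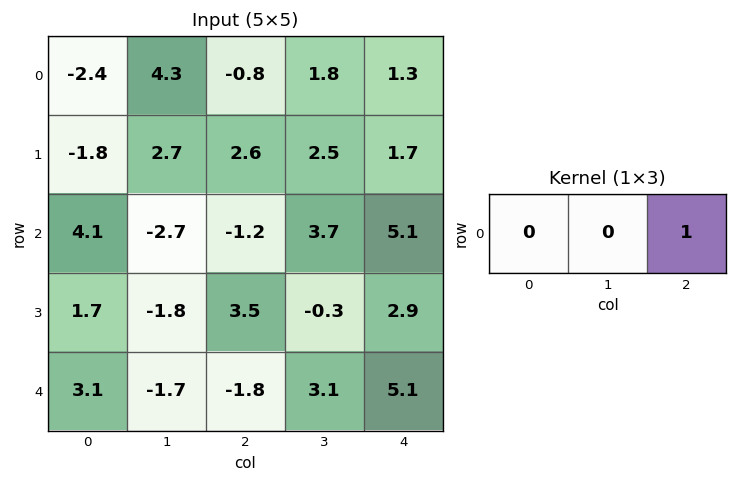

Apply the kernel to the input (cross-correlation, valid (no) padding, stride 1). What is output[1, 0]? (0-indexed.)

The receptive field on the input at this output position is [-1.8 2.7 2.6]. Elementwise product with the kernel and sum: 2.6·1.

2.6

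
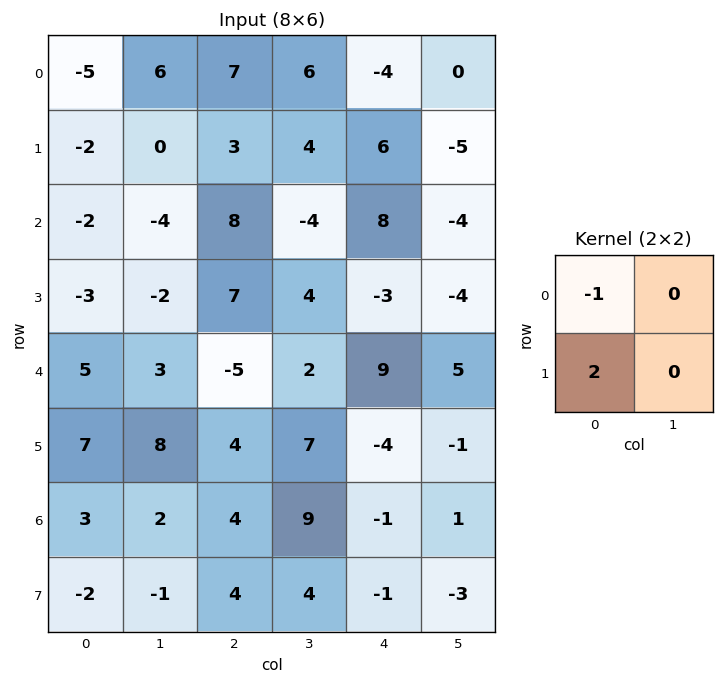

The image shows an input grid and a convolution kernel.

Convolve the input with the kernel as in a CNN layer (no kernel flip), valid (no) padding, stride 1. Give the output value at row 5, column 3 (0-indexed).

The receptive field on the input at this output position is [7 -4 / 9 -1]. Elementwise product with the kernel and sum: 7·-1 + 9·2.

11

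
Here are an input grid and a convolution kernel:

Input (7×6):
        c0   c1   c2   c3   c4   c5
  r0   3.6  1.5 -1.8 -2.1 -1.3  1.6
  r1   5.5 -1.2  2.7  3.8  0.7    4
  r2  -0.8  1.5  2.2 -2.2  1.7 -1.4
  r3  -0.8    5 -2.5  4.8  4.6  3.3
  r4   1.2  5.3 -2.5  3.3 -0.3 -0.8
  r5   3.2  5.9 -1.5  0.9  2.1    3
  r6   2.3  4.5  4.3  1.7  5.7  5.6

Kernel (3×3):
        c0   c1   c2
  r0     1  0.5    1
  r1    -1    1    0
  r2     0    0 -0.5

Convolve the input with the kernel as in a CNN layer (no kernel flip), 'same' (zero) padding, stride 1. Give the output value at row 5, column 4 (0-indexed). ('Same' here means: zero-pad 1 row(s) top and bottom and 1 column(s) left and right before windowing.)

0.75

The receptive field on the zero-padded input at this output position is [3.3 -0.3 -0.8 / 0.9 2.1 3 / 1.7 5.7 5.6]. Elementwise product with the kernel and sum: 3.3·1 + -0.3·0.5 + -0.8·1 + 0.9·-1 + 2.1·1 + 5.6·-0.5.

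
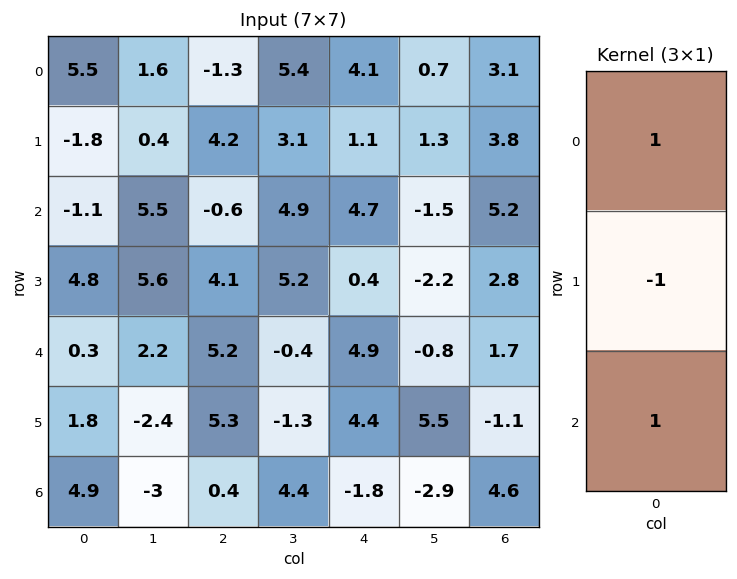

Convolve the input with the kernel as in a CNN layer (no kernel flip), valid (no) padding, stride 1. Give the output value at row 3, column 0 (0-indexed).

6.3

The receptive field on the input at this output position is [4.8 / 0.3 / 1.8]. Elementwise product with the kernel and sum: 4.8·1 + 0.3·-1 + 1.8·1.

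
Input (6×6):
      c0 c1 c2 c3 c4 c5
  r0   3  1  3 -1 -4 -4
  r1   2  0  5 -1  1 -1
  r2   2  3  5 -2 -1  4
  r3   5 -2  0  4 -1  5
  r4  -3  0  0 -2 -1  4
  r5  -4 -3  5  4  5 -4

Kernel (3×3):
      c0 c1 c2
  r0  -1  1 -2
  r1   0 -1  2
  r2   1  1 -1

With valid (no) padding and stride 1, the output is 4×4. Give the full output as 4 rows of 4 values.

2 7 11 -5
-2 -8 -3 11
-10 16 -12 -3
-19 -12 10 7

Output[0,0]: The receptive field on the input at this output position is [3 1 3 / 2 0 5 / 2 3 5]. Elementwise product with the kernel and sum: 3·-1 + 1·1 + 3·-2 + 0·-1 + 5·2 + 2·1 + 3·1 + 5·-1.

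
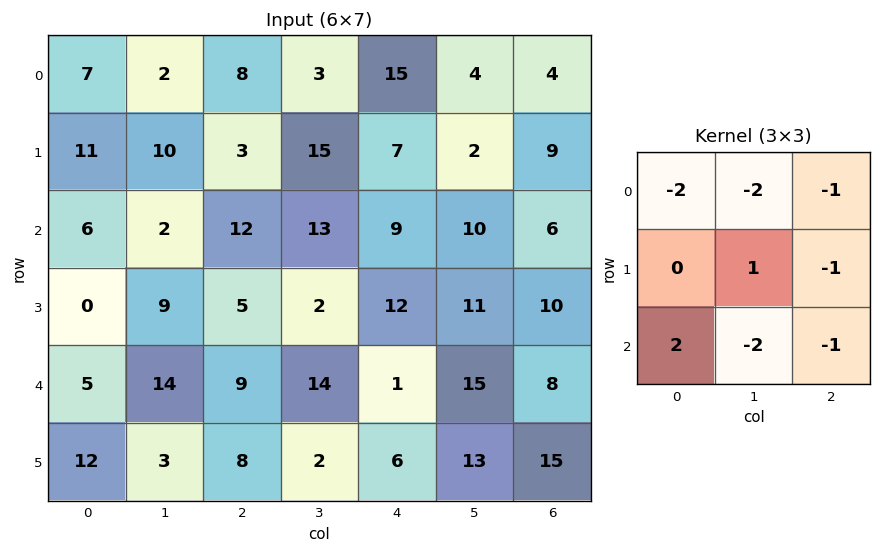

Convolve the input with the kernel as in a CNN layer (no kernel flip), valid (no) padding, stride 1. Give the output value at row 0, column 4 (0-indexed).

The receptive field on the input at this output position is [15 4 4 / 7 2 9 / 9 10 6]. Elementwise product with the kernel and sum: 15·-2 + 4·-2 + 4·-1 + 2·1 + 9·-1 + 9·2 + 10·-2 + 6·-1.

-57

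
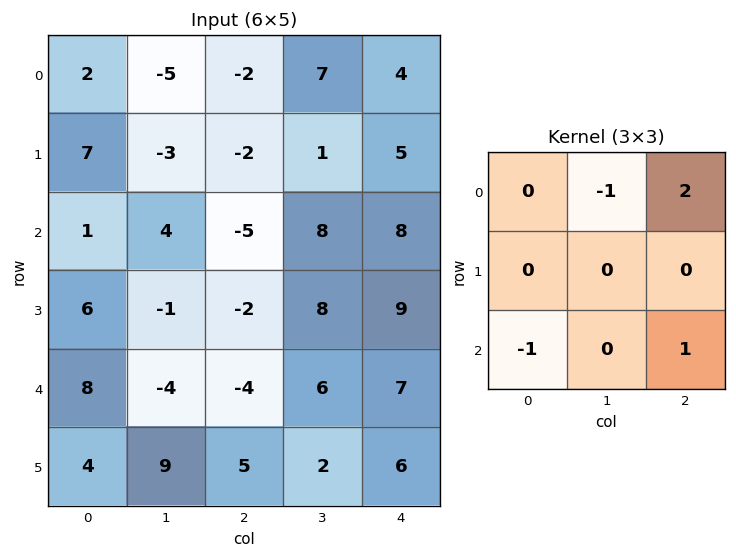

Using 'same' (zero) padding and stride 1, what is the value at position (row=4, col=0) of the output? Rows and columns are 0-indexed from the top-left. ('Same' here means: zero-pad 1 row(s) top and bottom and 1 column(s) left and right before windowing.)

1

The receptive field on the zero-padded input at this output position is [0 6 -1 / 0 8 -4 / 0 4 9]. Elementwise product with the kernel and sum: 6·-1 + -1·2 + 0·-1 + 9·1.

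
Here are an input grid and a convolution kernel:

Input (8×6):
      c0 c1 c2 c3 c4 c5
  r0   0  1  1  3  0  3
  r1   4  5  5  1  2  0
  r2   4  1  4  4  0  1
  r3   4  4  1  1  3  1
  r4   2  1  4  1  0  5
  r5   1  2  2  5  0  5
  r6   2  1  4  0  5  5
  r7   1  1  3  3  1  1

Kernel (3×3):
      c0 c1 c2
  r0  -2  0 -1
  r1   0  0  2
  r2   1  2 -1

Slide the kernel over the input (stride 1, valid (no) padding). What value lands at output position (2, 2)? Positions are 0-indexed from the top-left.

4

The receptive field on the input at this output position is [4 4 0 / 1 1 3 / 4 1 0]. Elementwise product with the kernel and sum: 4·-2 + 0·-1 + 3·2 + 4·1 + 1·2 + 0·-1.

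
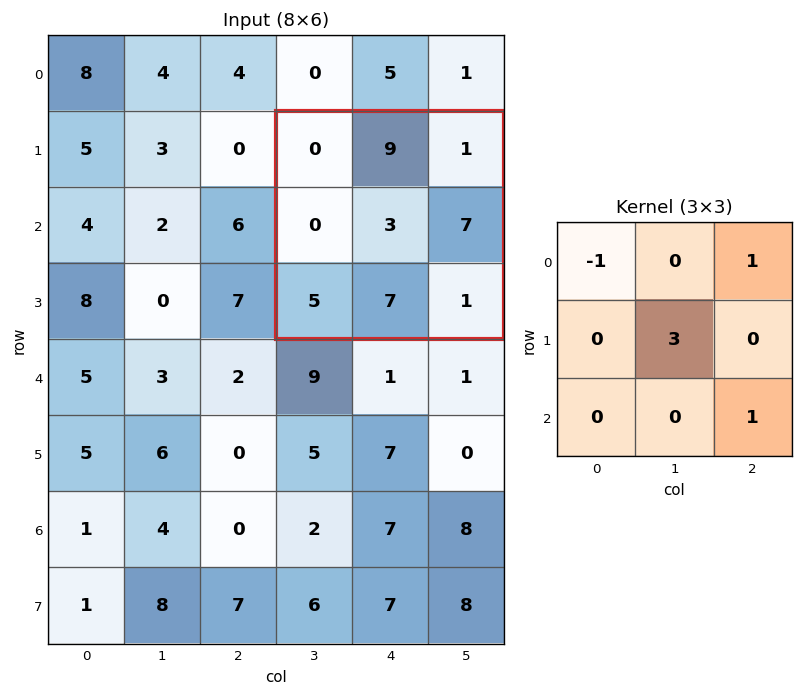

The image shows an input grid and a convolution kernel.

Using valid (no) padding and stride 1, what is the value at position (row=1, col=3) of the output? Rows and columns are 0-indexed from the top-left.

The receptive field on the input at this output position is [0 9 1 / 0 3 7 / 5 7 1]. Elementwise product with the kernel and sum: 0·-1 + 1·1 + 3·3 + 1·1.

11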